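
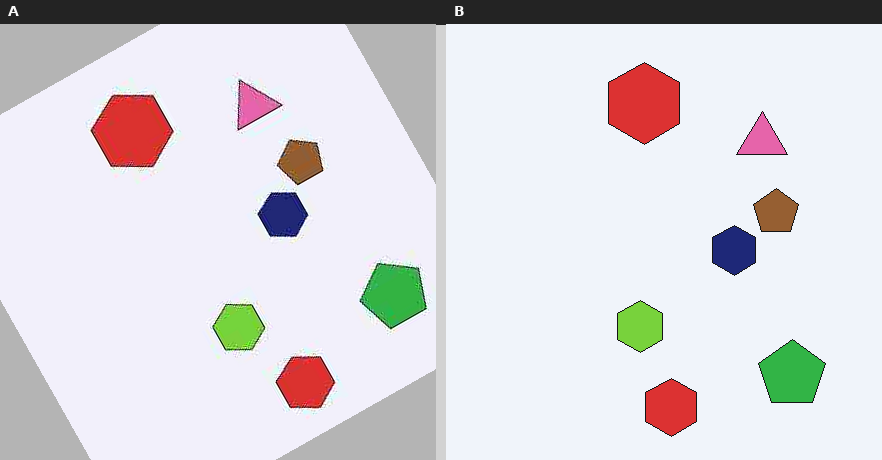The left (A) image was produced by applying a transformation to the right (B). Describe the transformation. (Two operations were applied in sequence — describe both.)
The transformation is: heavily JPEG-compressed with obvious blocking artifacts, then rotated counter-clockwise by a moderate amount.

Blocky 8×8 compression artifacts appear around shape edges and the flat background shows ringing — characteristic JPEG degradation. Every shape is tilted by the same angle and the image corners show triangular fill wedges — a whole-image rotation by a non-right angle.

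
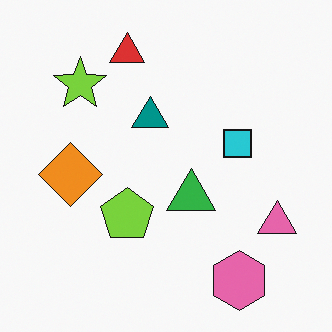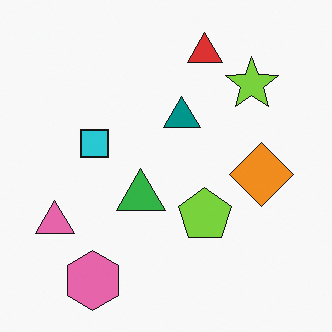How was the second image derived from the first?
The image was flipped horizontally (left ↔ right).

The pink triangle is in the bottom-right of the first image and the bottom-left of the second — shapes on opposite sides of the vertical midline have swapped in a mirror flip.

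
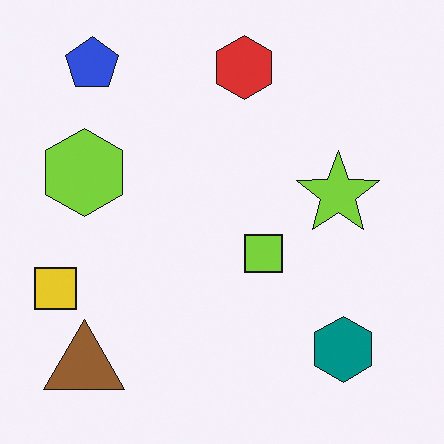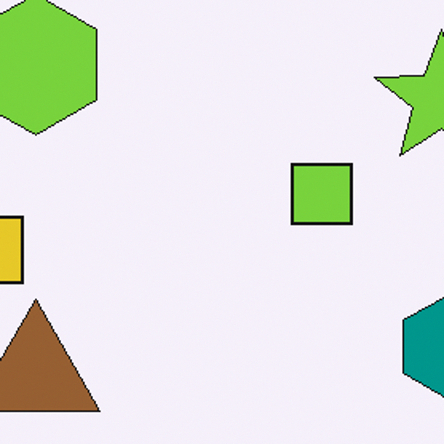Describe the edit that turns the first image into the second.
It was cropped slightly and scaled back up.

The visible shapes are larger and the field of view is narrower; shapes near the original edges may be partly or wholly outside the frame — a crop-and-rescale.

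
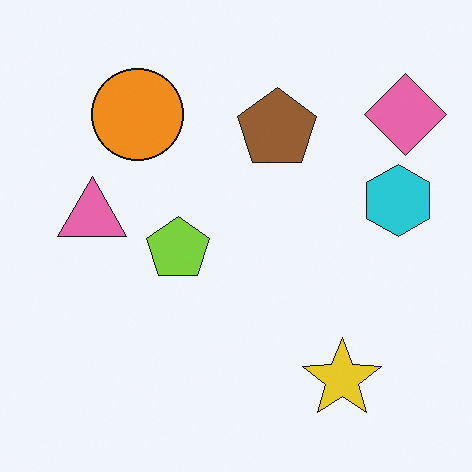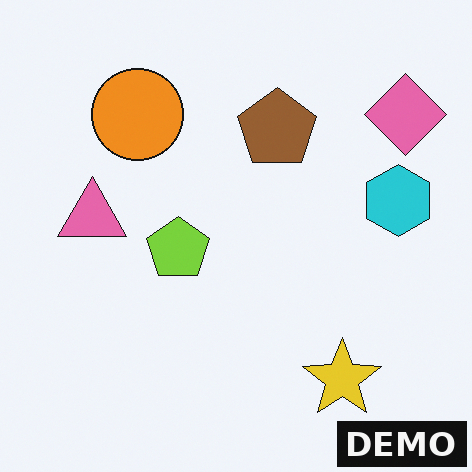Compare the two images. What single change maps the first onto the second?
The image was watermarked with the text "DEMO" in the lower-right corner.

A dark label reading "DEMO" appears in the lower-right corner.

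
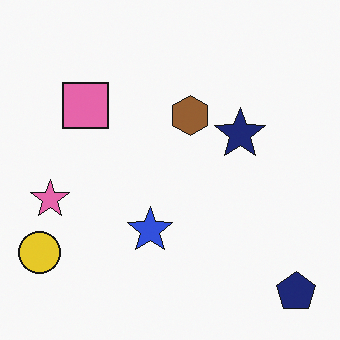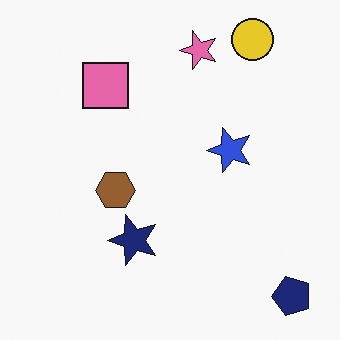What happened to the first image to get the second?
The image was transposed (reflected across the top-left ↔ bottom-right diagonal).

Shapes have swapped their row and column positions — what was in the top-right is now in the bottom-left — a diagonal reflection.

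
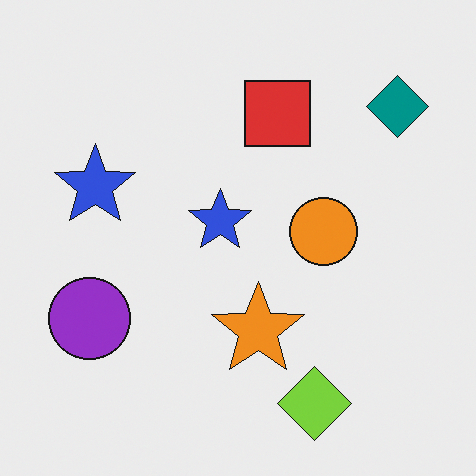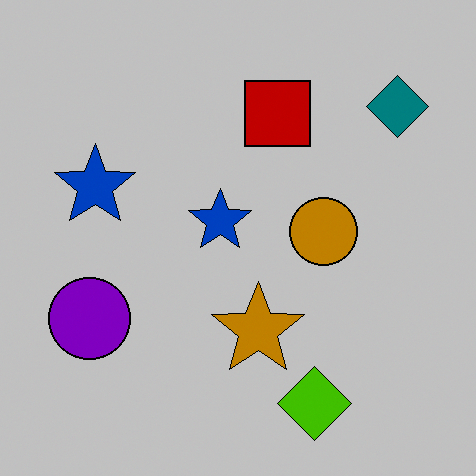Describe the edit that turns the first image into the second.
It was heavily posterized to just a handful of flat colors.

Each flat color has snapped to a coarser quantized level — most visibly, the near-white background has dropped to a flat grey.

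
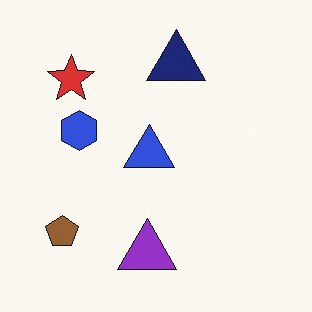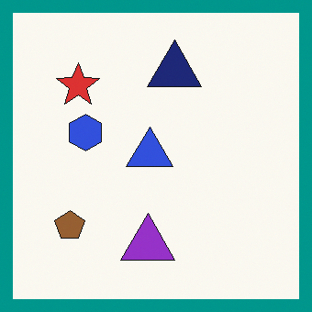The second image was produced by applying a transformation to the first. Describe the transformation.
The second image is the first framed with a teal border.

A solid teal frame runs around the edge of the second image, with the content slightly shrunk inside it.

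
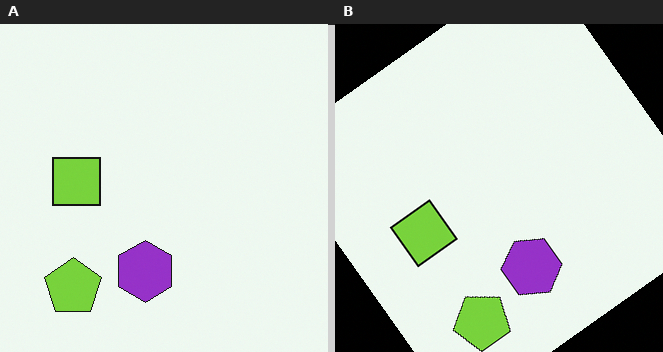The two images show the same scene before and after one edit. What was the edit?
The transformation is: rotated counter-clockwise by a large amount — several tens of degrees.

Every shape is tilted by the same angle and the image corners show triangular fill wedges — a whole-image rotation by a non-right angle.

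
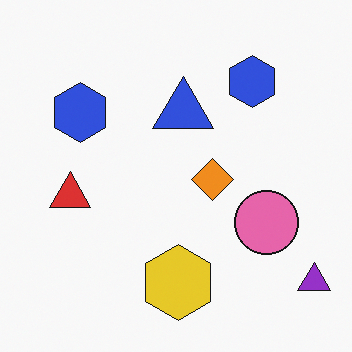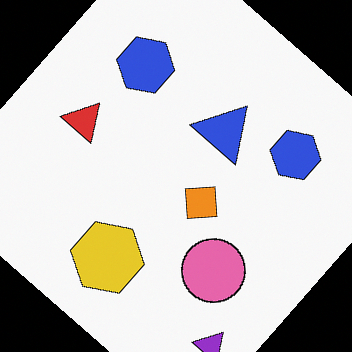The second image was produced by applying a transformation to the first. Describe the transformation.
This is the original image rotated clockwise by a large amount — several tens of degrees.

Every shape is tilted by the same angle and the image corners show triangular fill wedges — a whole-image rotation by a non-right angle.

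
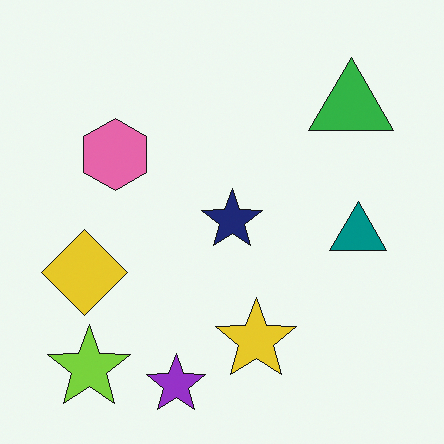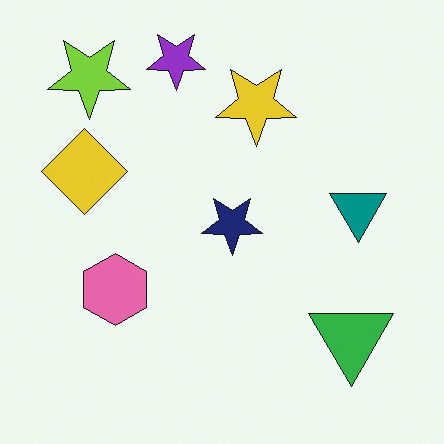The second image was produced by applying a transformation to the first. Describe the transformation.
It was flipped vertically (top ↔ bottom).

The purple star is in the bottom of the first image and the top of the second — shapes on opposite sides of the horizontal midline have swapped in a mirror flip.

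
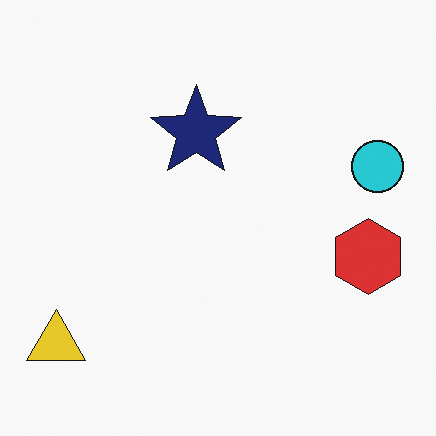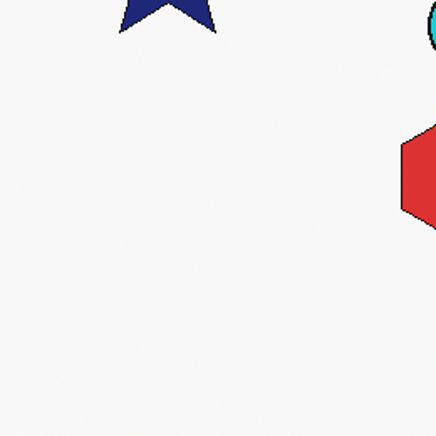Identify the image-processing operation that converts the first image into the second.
The transformation is: cropped tightly and scaled back up.

The visible shapes are larger and the field of view is narrower; shapes near the original edges may be partly or wholly outside the frame — a crop-and-rescale.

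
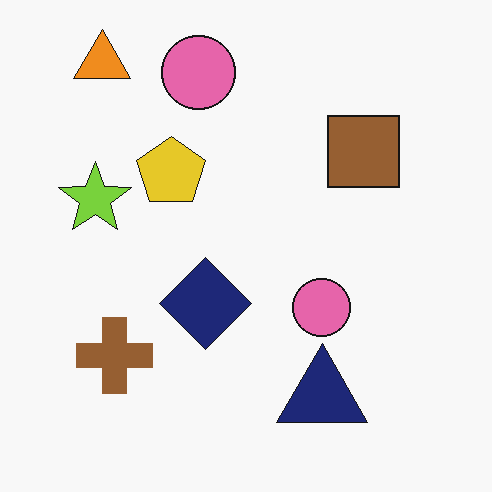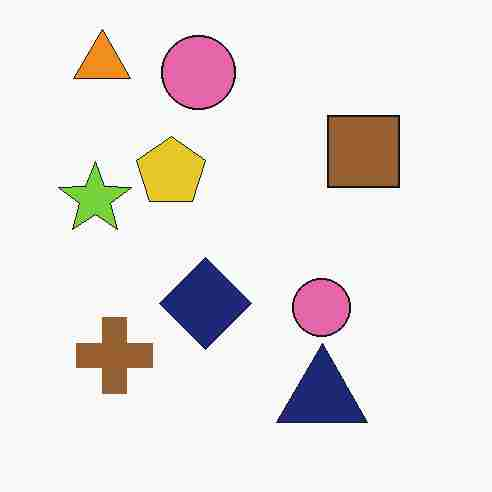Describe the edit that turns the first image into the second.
This is the original image degraded with heavy JPEG compression.

Blocky 8×8 compression artifacts appear around shape edges and the flat background shows ringing — characteristic JPEG degradation.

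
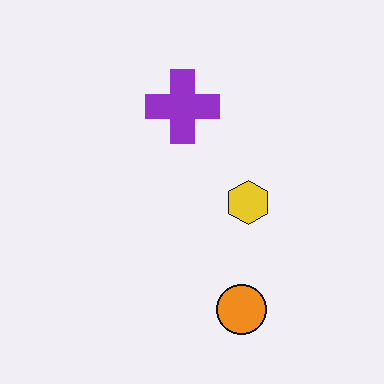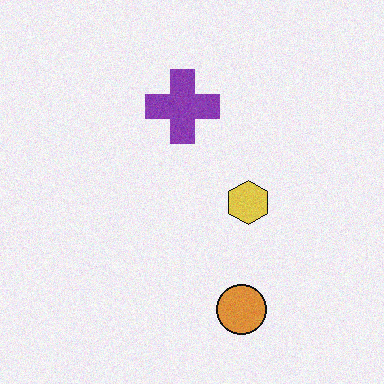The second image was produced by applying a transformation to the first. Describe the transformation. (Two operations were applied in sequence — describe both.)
The second image is the first degraded with light additive noise, then slightly desaturated.

Random speckle covers the whole image, including the flat background. All colors are more muted and greyish — a global saturation change.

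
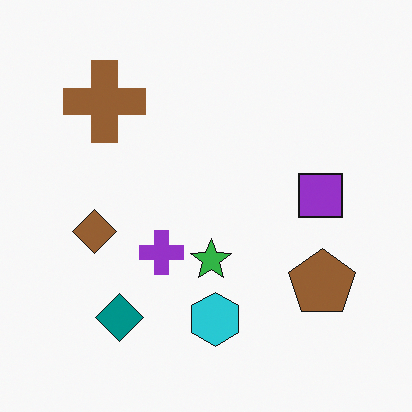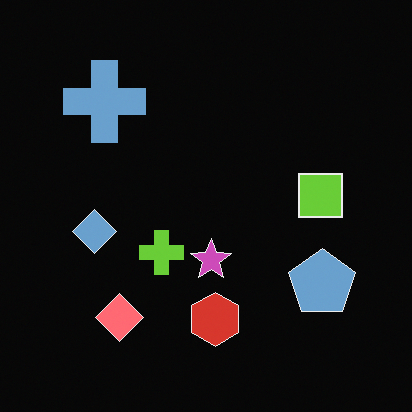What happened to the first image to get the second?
The transformation is: color-inverted (negative).

The light background has become dark and every shape's color is its complement — a photographic negative.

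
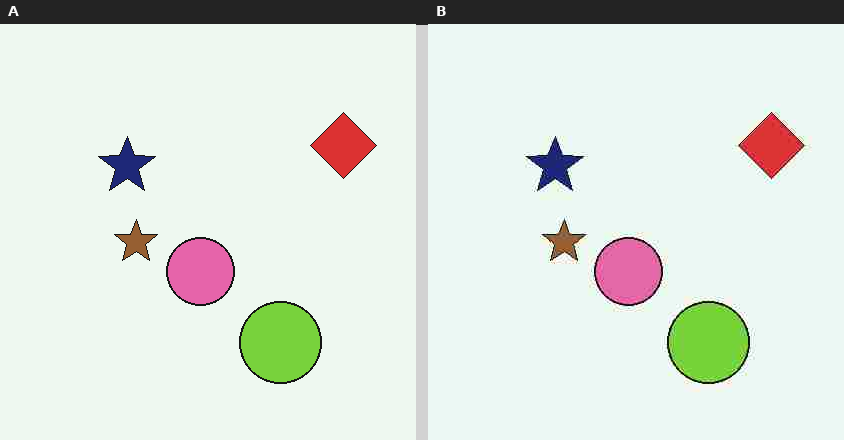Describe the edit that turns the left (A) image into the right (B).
The right (B) image is the left (A) heavily JPEG-compressed with obvious blocking artifacts.

Blocky 8×8 compression artifacts appear around shape edges and the flat background shows ringing — characteristic JPEG degradation.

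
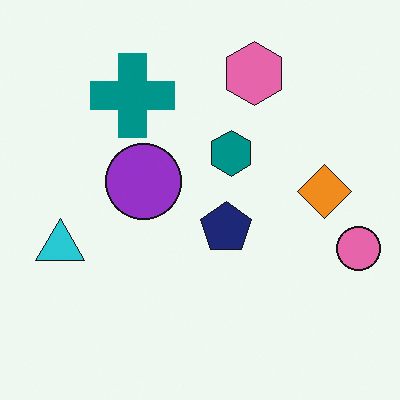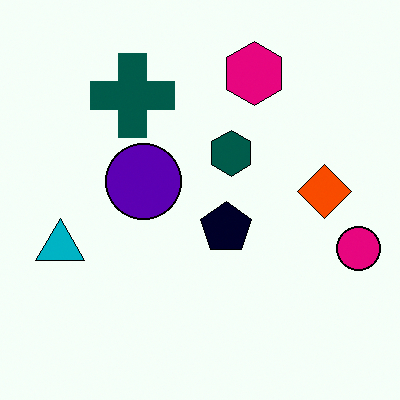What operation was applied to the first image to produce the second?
The second image is the first given much higher contrast.

Tones are pushed away from mid-grey across the whole image — a global contrast change.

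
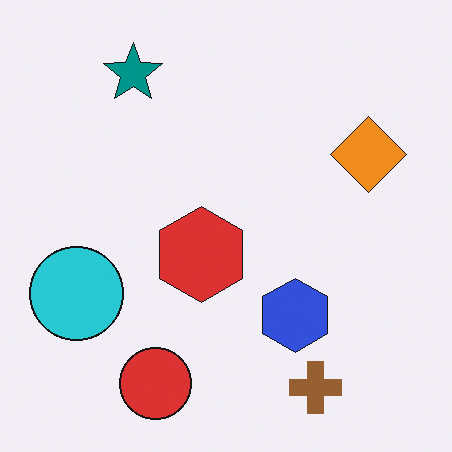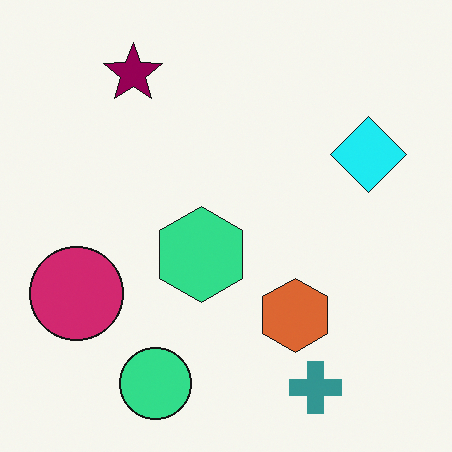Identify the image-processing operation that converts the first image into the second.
Hue-shifted by a moderate amount.

Every shape's color has rotated by the same amount around the hue wheel — a uniform hue shift.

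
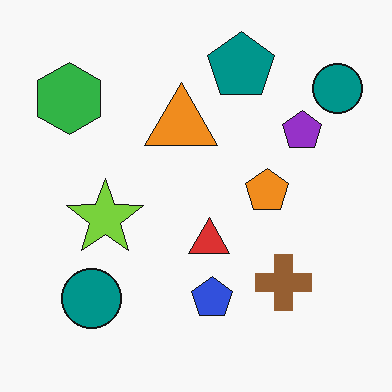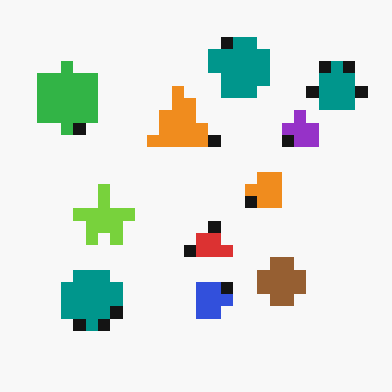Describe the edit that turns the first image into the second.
The image was coarsely pixelated.

Shapes are reduced to large square blocks; fine edges and outlines are lost — a downscale-then-upscale (mosaic) effect.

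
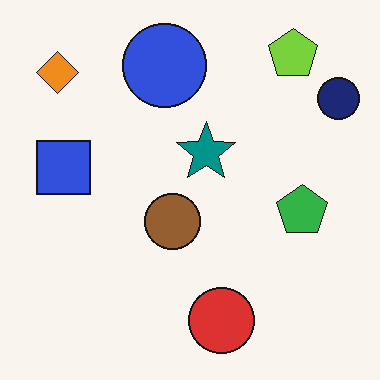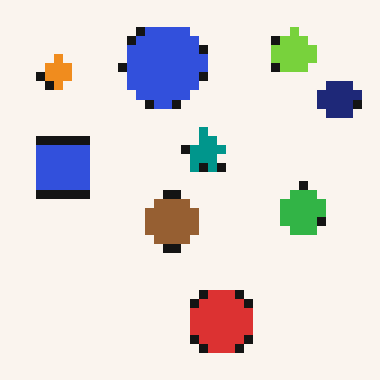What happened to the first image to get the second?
Coarsely pixelated.

Shapes are reduced to large square blocks; fine edges and outlines are lost — a downscale-then-upscale (mosaic) effect.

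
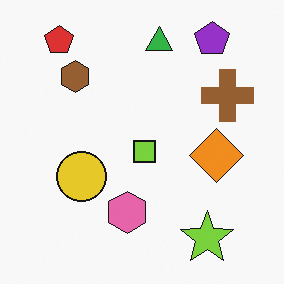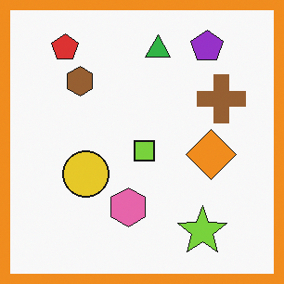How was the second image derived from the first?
The second image is the first framed with a orange border.

A solid orange frame runs around the edge of the second image, with the content slightly shrunk inside it.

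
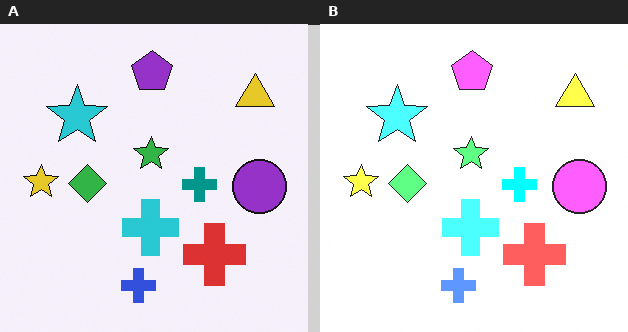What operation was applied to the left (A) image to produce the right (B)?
It was noticeably brightened.

Every pixel — background and shapes alike — is uniformly brightened.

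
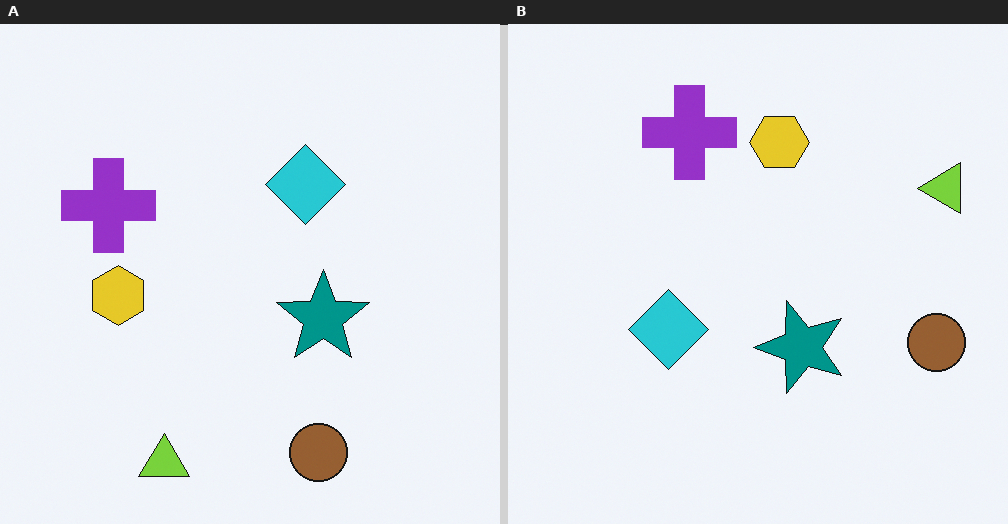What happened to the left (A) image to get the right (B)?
It was transposed (reflected across the top-left ↔ bottom-right diagonal).

Shapes have swapped their row and column positions — what was in the top-right is now in the bottom-left — a diagonal reflection.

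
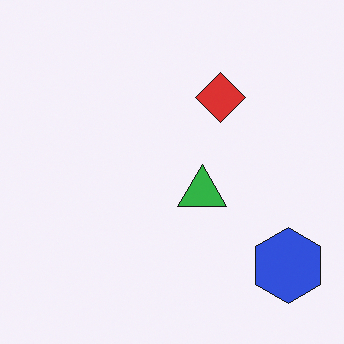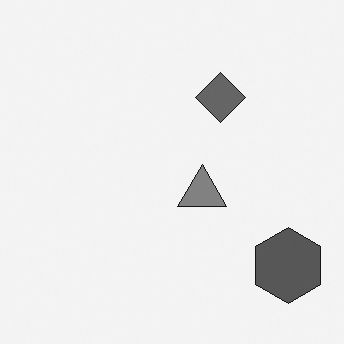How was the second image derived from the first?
The second image is the first converted to grayscale.

All color is removed — every shape is now a shade of grey.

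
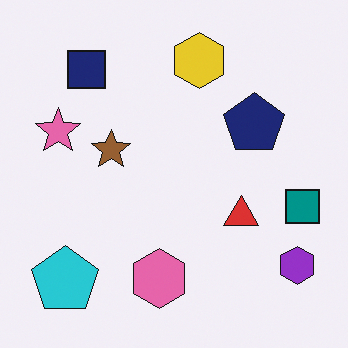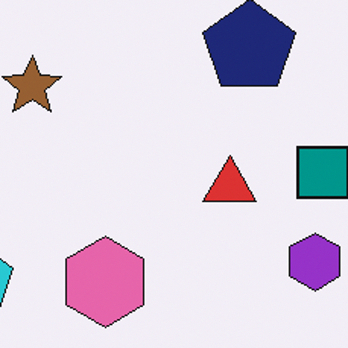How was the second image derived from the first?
The image was cropped slightly and scaled back up.

The visible shapes are larger and the field of view is narrower; shapes near the original edges may be partly or wholly outside the frame — a crop-and-rescale.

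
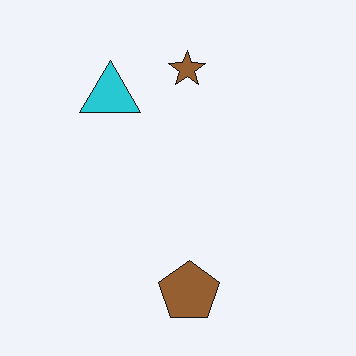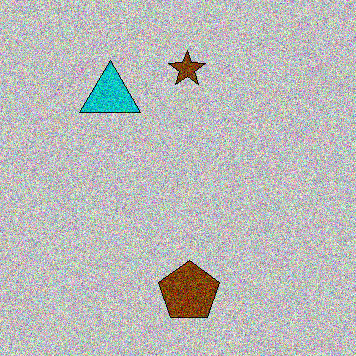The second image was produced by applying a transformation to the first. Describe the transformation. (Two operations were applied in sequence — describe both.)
The second image is the first heavily posterized to just a handful of flat colors, then degraded with heavy additive noise.

Each flat color has snapped to a coarser quantized level — most visibly, the near-white background has dropped to a flat grey. Random speckle covers the whole image, including the flat background.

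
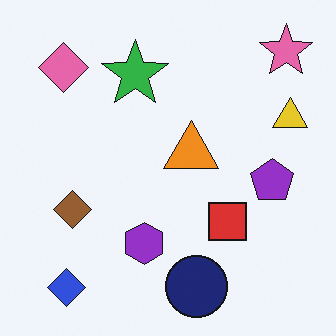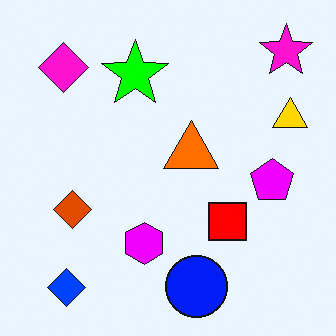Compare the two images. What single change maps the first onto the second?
It was made much more vivid (saturation change).

All colors are more vivid — a global saturation change.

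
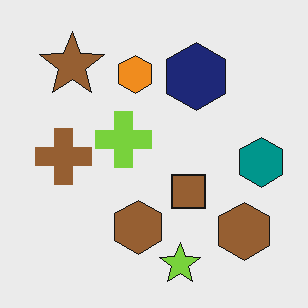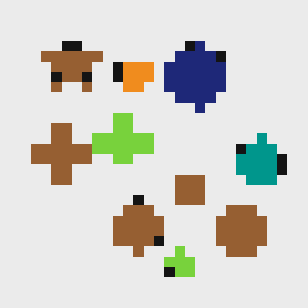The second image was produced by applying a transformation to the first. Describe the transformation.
The transformation is: coarsely pixelated.

Shapes are reduced to large square blocks; fine edges and outlines are lost — a downscale-then-upscale (mosaic) effect.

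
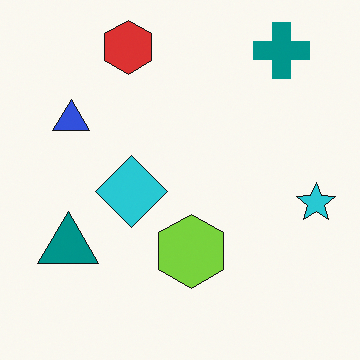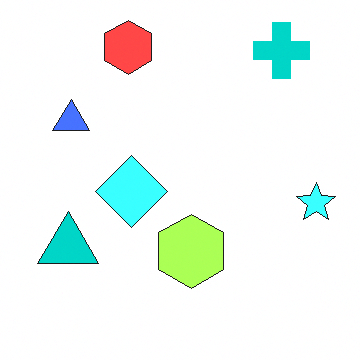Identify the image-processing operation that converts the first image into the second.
This is the original image substantially brightened.

Every pixel — background and shapes alike — is uniformly brightened.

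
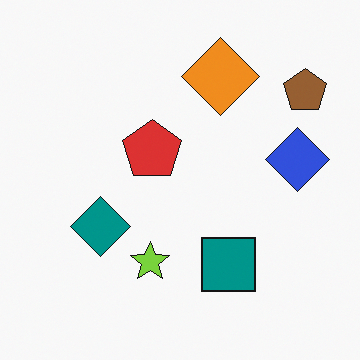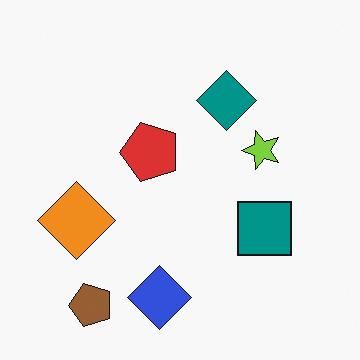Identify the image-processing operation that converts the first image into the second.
The transformation is: transposed (reflected across the top-left ↔ bottom-right diagonal).

Shapes have swapped their row and column positions — what was in the top-right is now in the bottom-left — a diagonal reflection.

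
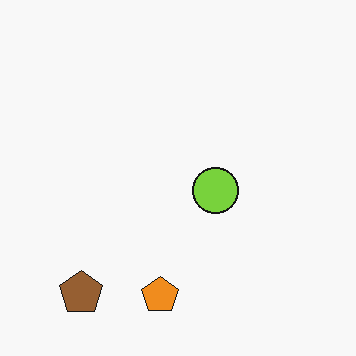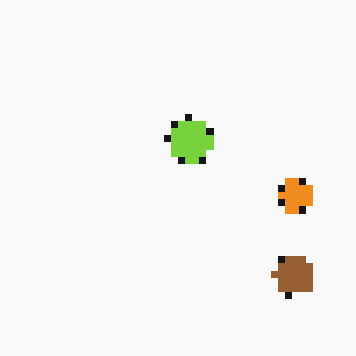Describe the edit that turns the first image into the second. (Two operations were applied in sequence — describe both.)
The second image is the first moderately pixelated, then rotated 90° counter-clockwise.

Shapes are reduced to large square blocks; fine edges and outlines are lost — a downscale-then-upscale (mosaic) effect. The brown pentagon sits in the bottom-left of the first image and the bottom-right of the second — consistent with a whole-image 90° counter-clockwise rotation.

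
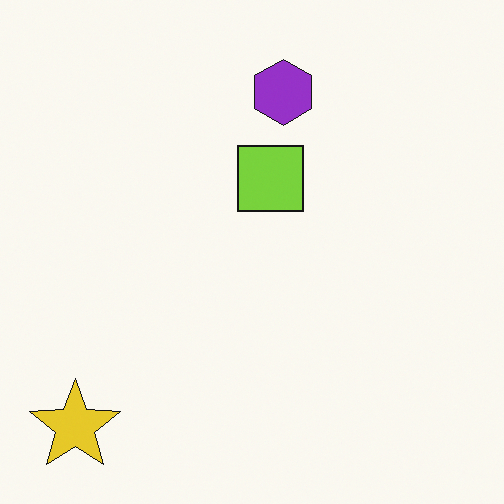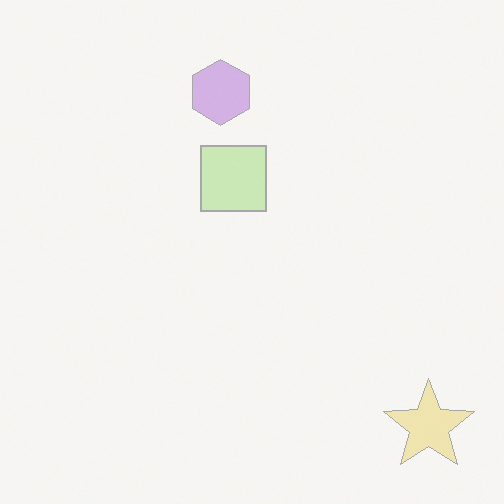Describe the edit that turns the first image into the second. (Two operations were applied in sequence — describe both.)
The image was flipped horizontally (left ↔ right), then washed out (contrast reduced).

The yellow star is in the bottom-left of the first image and the bottom-right of the second — shapes on opposite sides of the vertical midline have swapped in a mirror flip. Tones are pushed toward mid-grey across the whole image — a global contrast change.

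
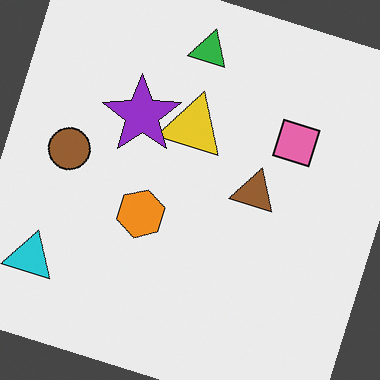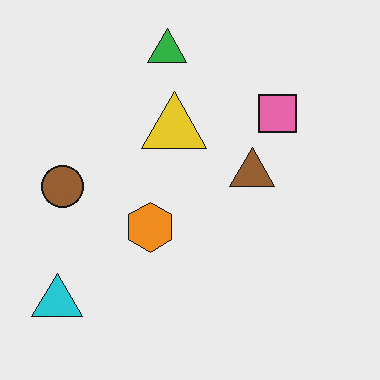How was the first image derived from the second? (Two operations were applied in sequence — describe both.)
Rotated clockwise by a clearly visible amount, then overlaid with an additional purple star.

Every shape is tilted by the same angle and the image corners show triangular fill wedges — a whole-image rotation by a non-right angle. A purple star appears in the first image that is absent from the second.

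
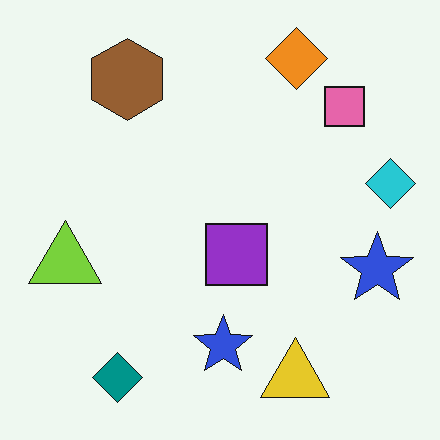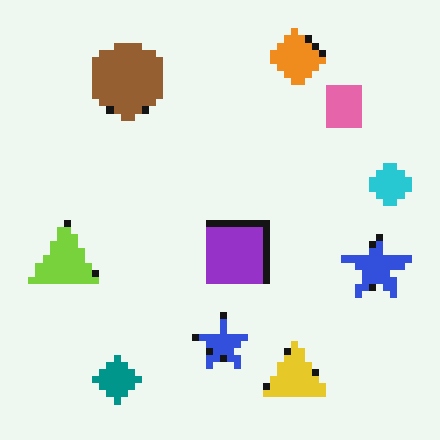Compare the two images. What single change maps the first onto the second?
Pixelated into visible square blocks.

Shapes are reduced to large square blocks; fine edges and outlines are lost — a downscale-then-upscale (mosaic) effect.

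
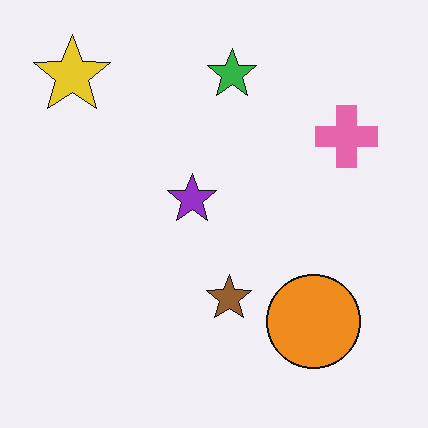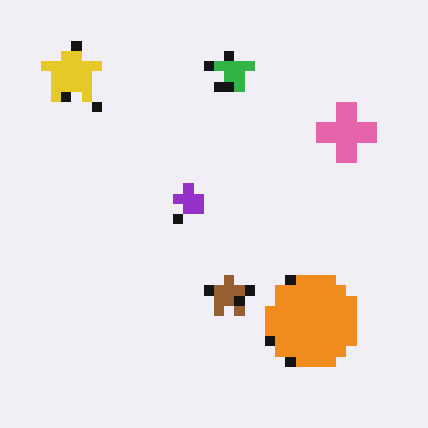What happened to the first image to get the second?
The transformation is: heavily pixelated into large blocks.

Shapes are reduced to large square blocks; fine edges and outlines are lost — a downscale-then-upscale (mosaic) effect.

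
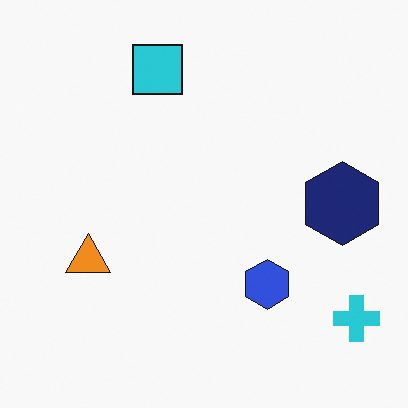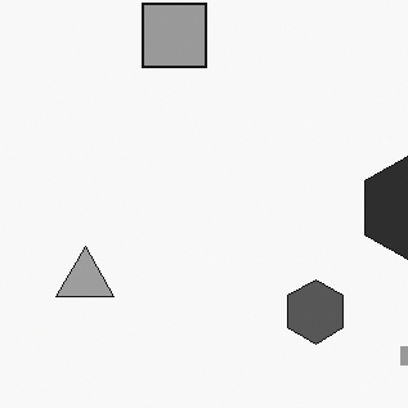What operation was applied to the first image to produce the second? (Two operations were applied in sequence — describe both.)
This is the original image cropped to a modestly smaller region and rescaled, then converted to grayscale.

The visible shapes are larger and the field of view is narrower; shapes near the original edges may be partly or wholly outside the frame — a crop-and-rescale. All color is removed — every shape is now a shade of grey.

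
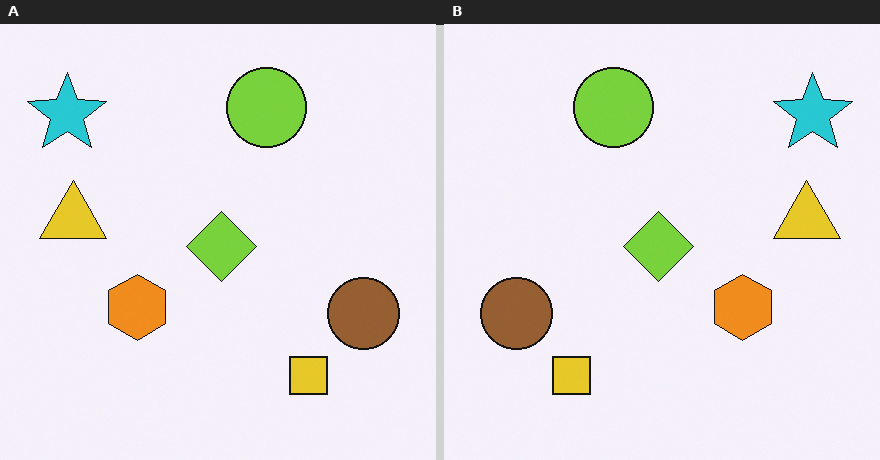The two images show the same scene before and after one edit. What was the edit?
This is the original image flipped horizontally (left ↔ right).

The cyan star is in the top-left of the left (A) image and the top-right of the right (B) — shapes on opposite sides of the vertical midline have swapped in a mirror flip.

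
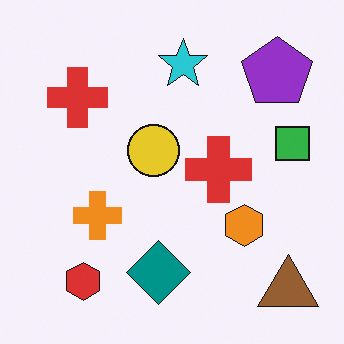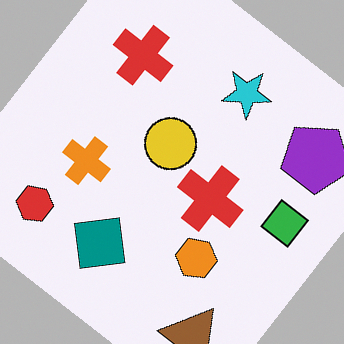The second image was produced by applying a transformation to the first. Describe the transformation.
The second image is the first rotated clockwise by a large amount — several tens of degrees.

Every shape is tilted by the same angle and the image corners show triangular fill wedges — a whole-image rotation by a non-right angle.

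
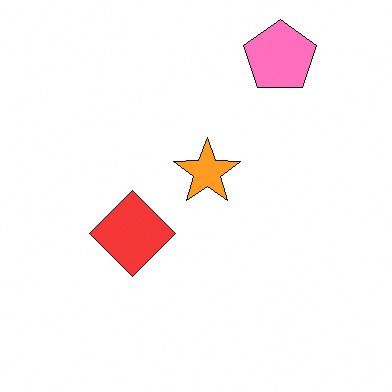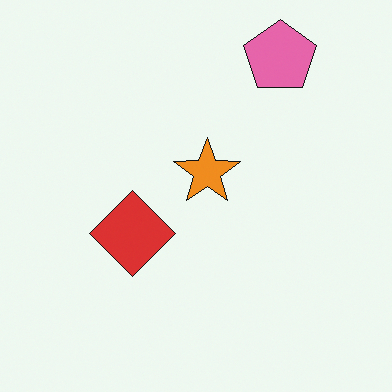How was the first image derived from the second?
The first image is the second slightly brightened.

Every pixel — background and shapes alike — is uniformly brightened.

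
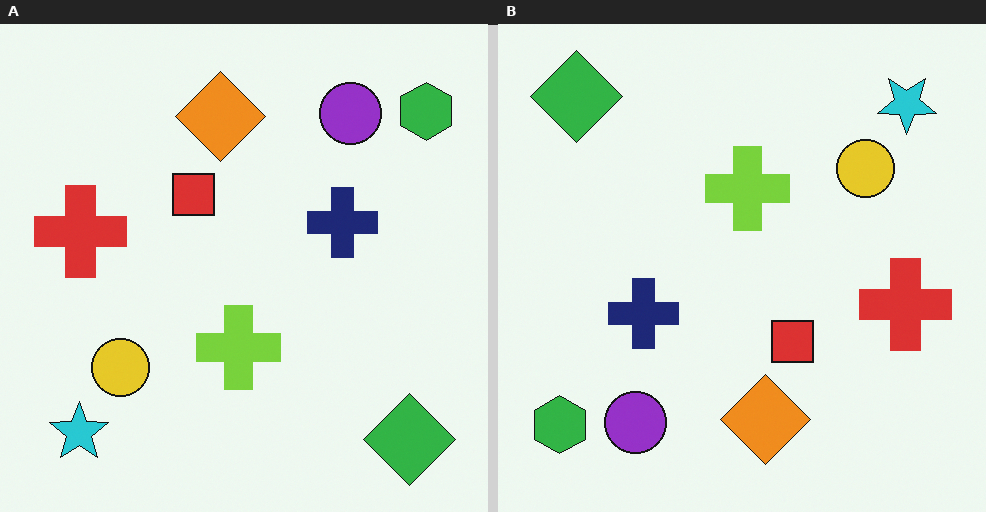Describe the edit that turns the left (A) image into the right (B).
It was rotated 180°.

The green hexagon sits in the top-right of the left (A) image and the bottom-left of the right (B) — consistent with a whole-image 180° rotation.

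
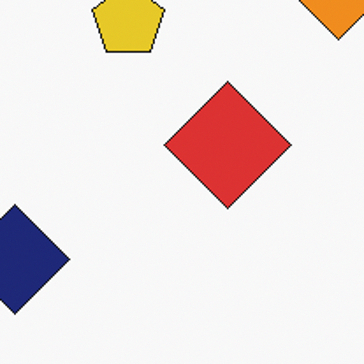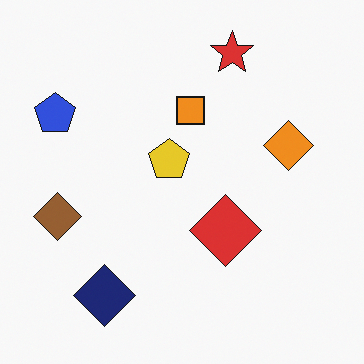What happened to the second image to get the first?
The image was cropped to a noticeably smaller region and rescaled.

The visible shapes are larger and the field of view is narrower; shapes near the original edges may be partly or wholly outside the frame — a crop-and-rescale.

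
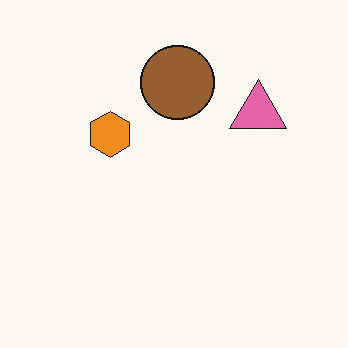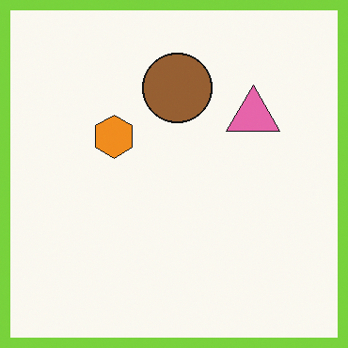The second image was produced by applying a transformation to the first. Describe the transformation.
The transformation is: framed with a lime border.

A solid lime frame runs around the edge of the second image, with the content slightly shrunk inside it.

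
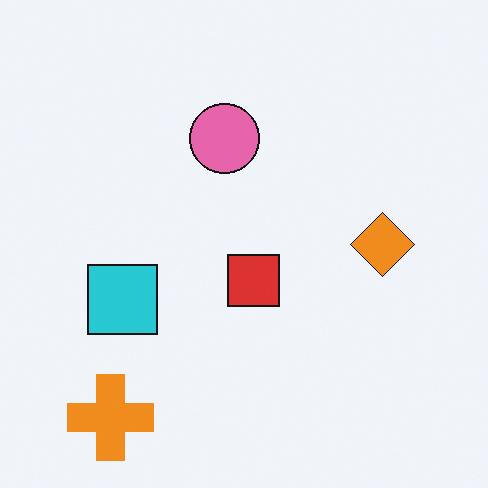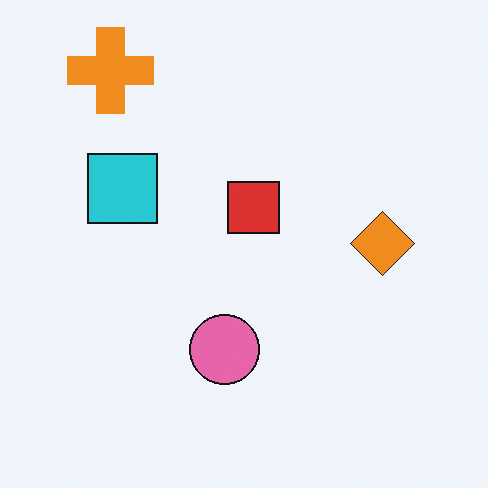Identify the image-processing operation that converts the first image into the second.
The second image is the first flipped vertically (top ↔ bottom).

The orange cross is in the bottom-left of the first image and the top-left of the second — shapes on opposite sides of the horizontal midline have swapped in a mirror flip.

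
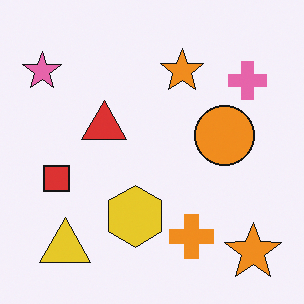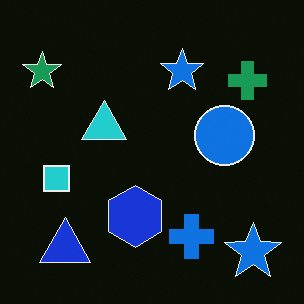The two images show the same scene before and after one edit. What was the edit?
The second image is the first color-inverted (negative).

The light background has become dark and every shape's color is its complement — a photographic negative.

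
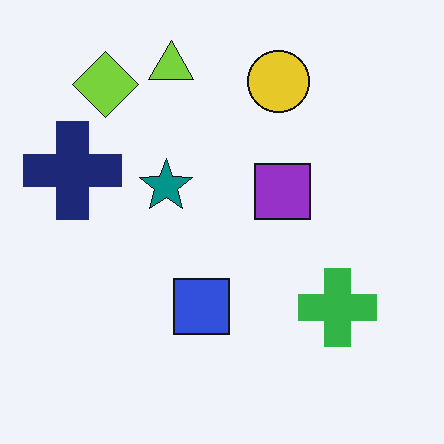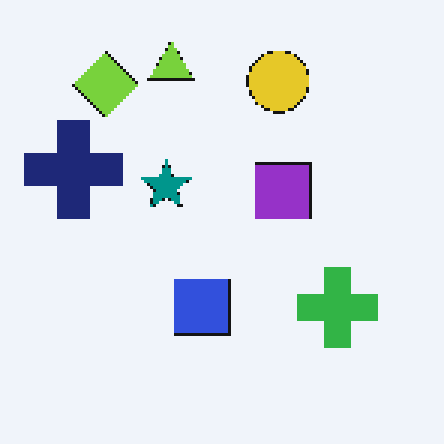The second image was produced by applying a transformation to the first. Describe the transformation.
The transformation is: mildly pixelated.

Shapes are reduced to large square blocks; fine edges and outlines are lost — a downscale-then-upscale (mosaic) effect.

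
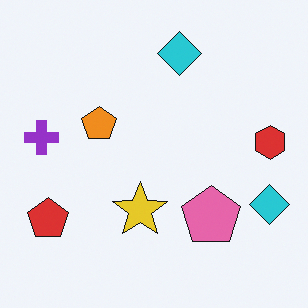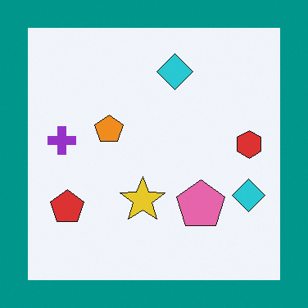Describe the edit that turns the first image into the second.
Framed with a teal border.

A solid teal frame runs around the edge of the second image, with the content slightly shrunk inside it.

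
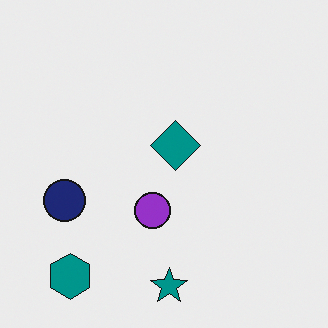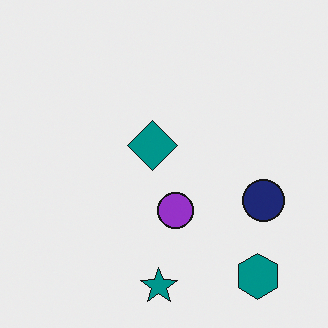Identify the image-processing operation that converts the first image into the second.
The image was flipped horizontally (left ↔ right).

The navy circle is in the left of the first image and the right of the second — shapes on opposite sides of the vertical midline have swapped in a mirror flip.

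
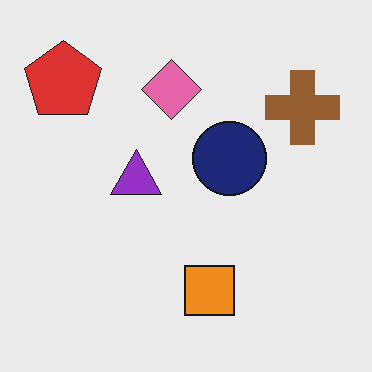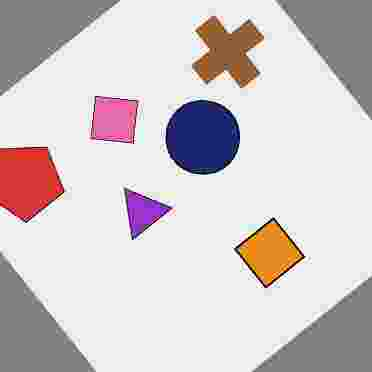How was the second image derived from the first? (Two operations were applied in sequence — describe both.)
The image was rotated counter-clockwise by a large amount — several tens of degrees, then heavily JPEG-compressed with obvious blocking artifacts.

Every shape is tilted by the same angle and the image corners show triangular fill wedges — a whole-image rotation by a non-right angle. Blocky 8×8 compression artifacts appear around shape edges and the flat background shows ringing — characteristic JPEG degradation.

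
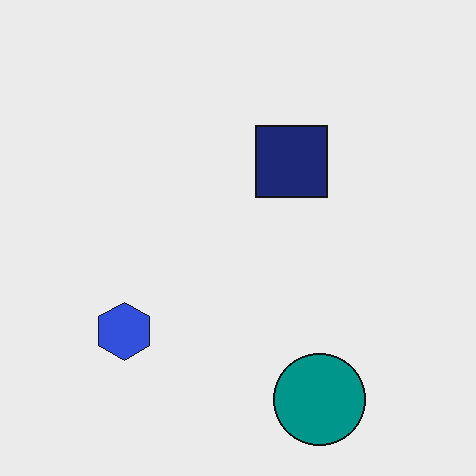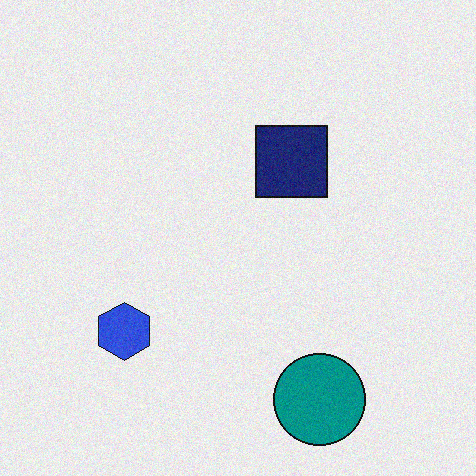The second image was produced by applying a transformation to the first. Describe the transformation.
Degraded with a light layer of grain.

Random speckle covers the whole image, including the flat background.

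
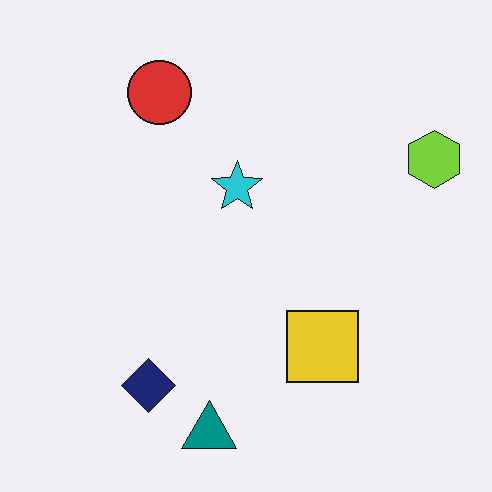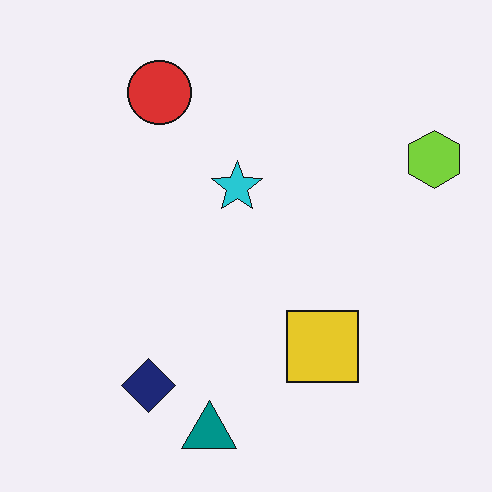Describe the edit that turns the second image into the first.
The image was given moderate JPEG compression.

Blocky 8×8 compression artifacts appear around shape edges and the flat background shows ringing — characteristic JPEG degradation.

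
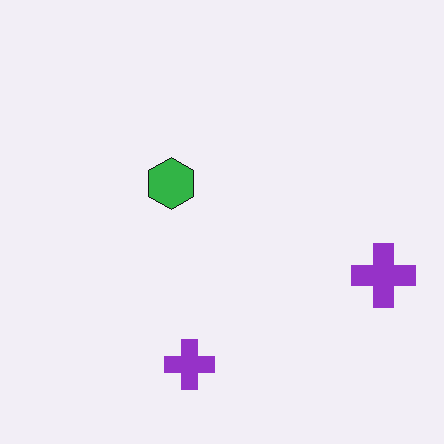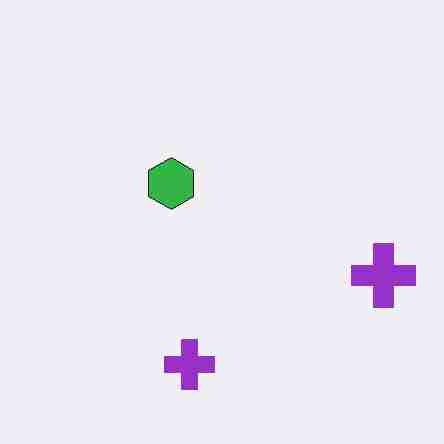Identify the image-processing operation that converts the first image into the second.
The image was heavily JPEG-compressed with obvious blocking artifacts.

Blocky 8×8 compression artifacts appear around shape edges and the flat background shows ringing — characteristic JPEG degradation.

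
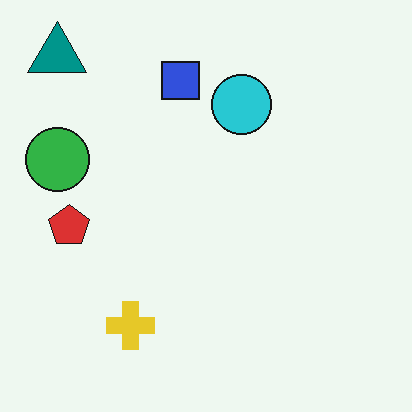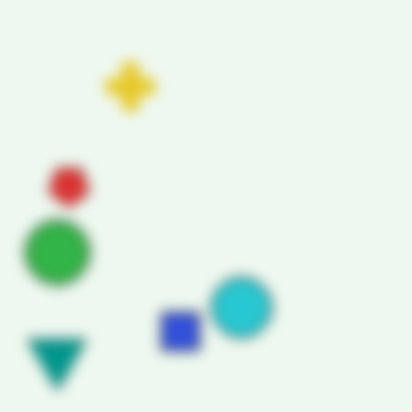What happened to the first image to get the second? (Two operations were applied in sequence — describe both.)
The transformation is: flipped vertically (top ↔ bottom), then heavily blurred.

The teal triangle is in the top-left of the first image and the bottom-left of the second — shapes on opposite sides of the horizontal midline have swapped in a mirror flip. Shape edges and outlines are uniformly softened across the whole image.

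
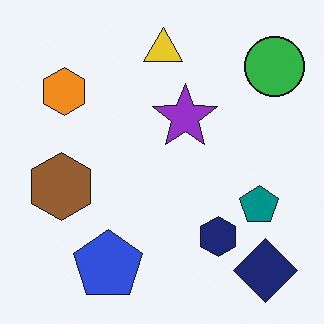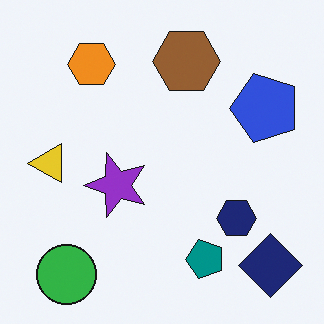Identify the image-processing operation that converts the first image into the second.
Transposed (reflected across the top-left ↔ bottom-right diagonal).

Shapes have swapped their row and column positions — what was in the top-right is now in the bottom-left — a diagonal reflection.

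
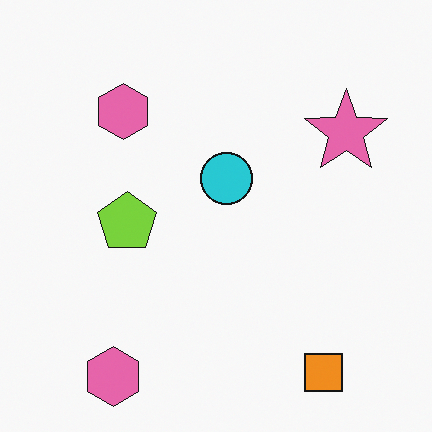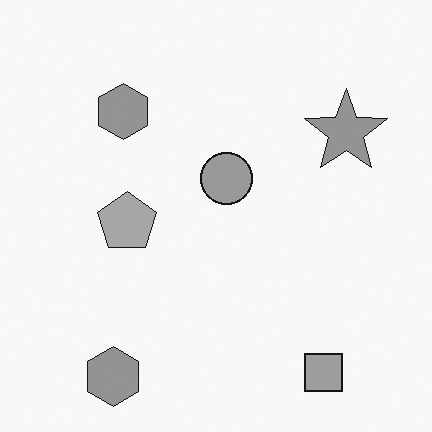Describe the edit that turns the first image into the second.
The image was converted to grayscale.

All color is removed — every shape is now a shade of grey.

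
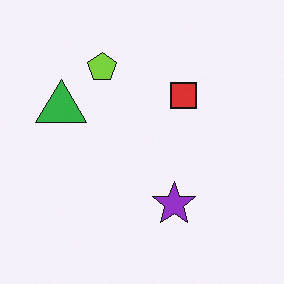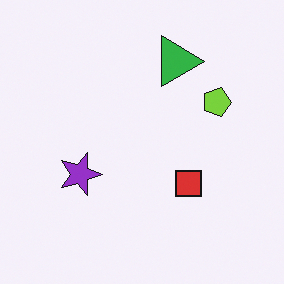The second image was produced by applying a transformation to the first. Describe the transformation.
The second image is the first rotated 90° clockwise.

The green triangle sits in the left of the first image and the top of the second — consistent with a whole-image 90° clockwise rotation.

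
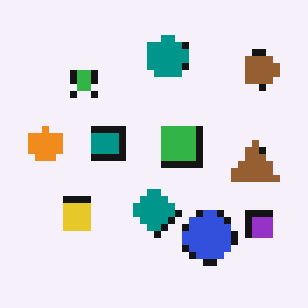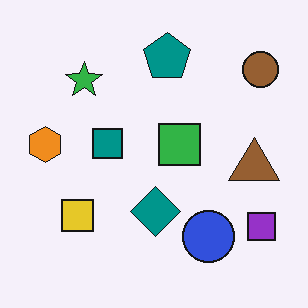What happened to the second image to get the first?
It was moderately pixelated.

Shapes are reduced to large square blocks; fine edges and outlines are lost — a downscale-then-upscale (mosaic) effect.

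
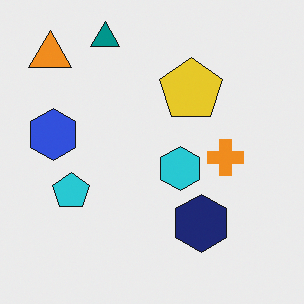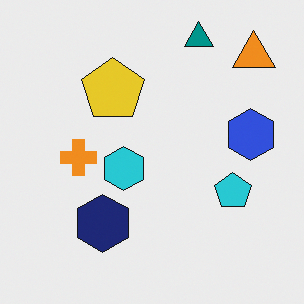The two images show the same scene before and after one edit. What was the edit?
This is the original image flipped horizontally (left ↔ right).

The orange triangle is in the top-left of the first image and the top-right of the second — shapes on opposite sides of the vertical midline have swapped in a mirror flip.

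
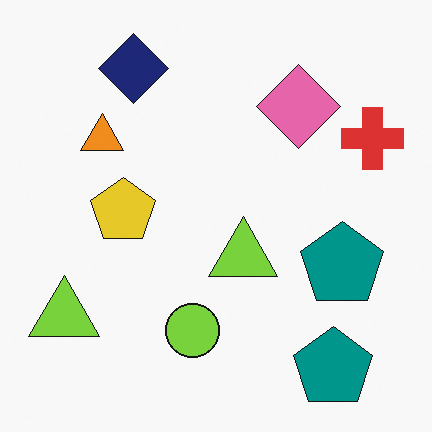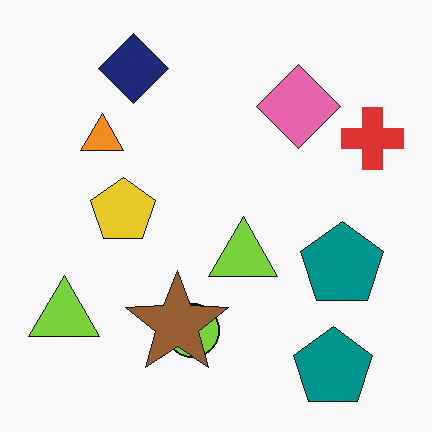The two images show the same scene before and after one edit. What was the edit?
This is the original image overlaid with an additional brown star.

A brown star appears in the second image that is absent from the first.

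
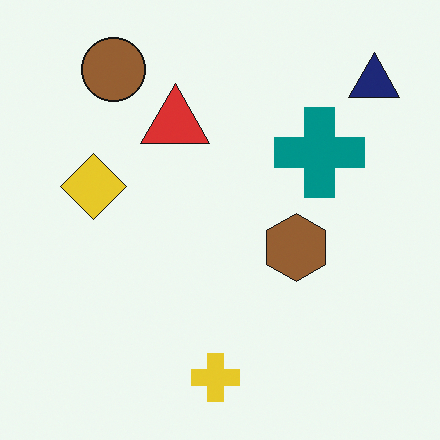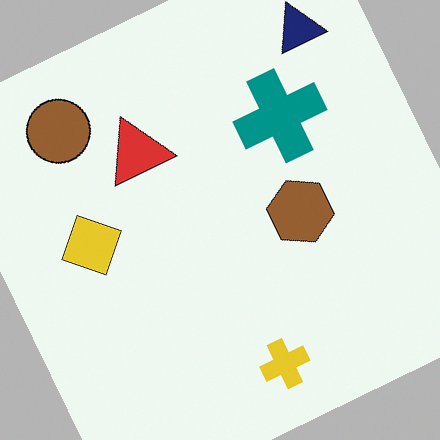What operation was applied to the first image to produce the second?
The image was rotated counter-clockwise by a moderate amount.

Every shape is tilted by the same angle and the image corners show triangular fill wedges — a whole-image rotation by a non-right angle.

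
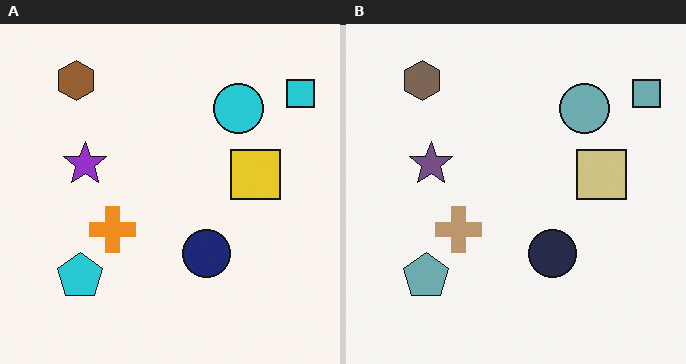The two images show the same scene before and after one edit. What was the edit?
It was heavily desaturated.

All colors are more muted and greyish — a global saturation change.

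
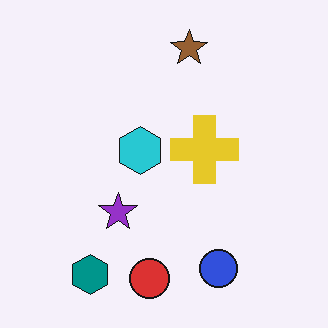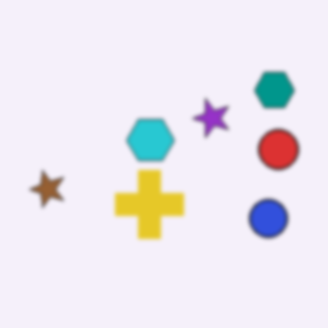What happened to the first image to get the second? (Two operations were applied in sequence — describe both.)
The image was lightly blurred, then transposed (reflected across the top-left ↔ bottom-right diagonal).

Shape edges and outlines are uniformly softened across the whole image. Shapes have swapped their row and column positions — what was in the top-right is now in the bottom-left — a diagonal reflection.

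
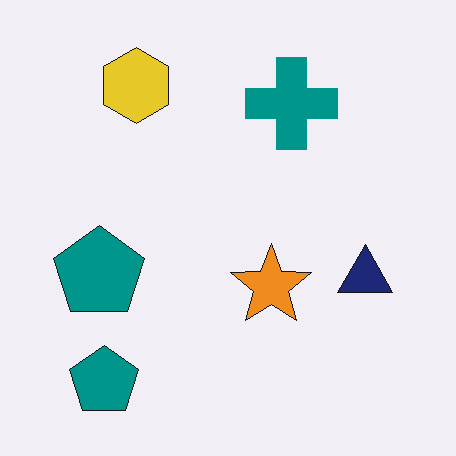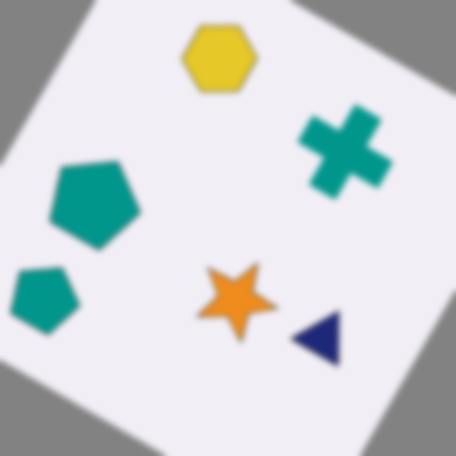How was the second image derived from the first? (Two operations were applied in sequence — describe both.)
This is the original image rotated clockwise by a large amount — several tens of degrees, then noticeably gaussian-blurred.

Every shape is tilted by the same angle and the image corners show triangular fill wedges — a whole-image rotation by a non-right angle. Shape edges and outlines are uniformly softened across the whole image.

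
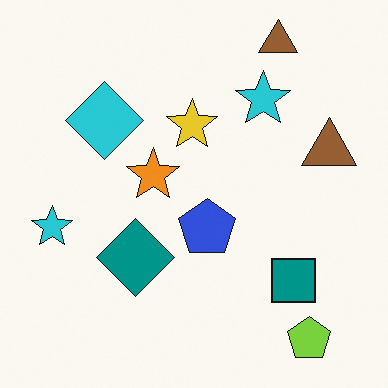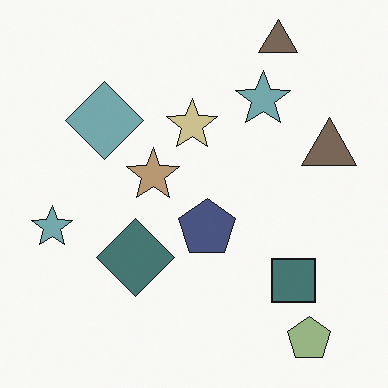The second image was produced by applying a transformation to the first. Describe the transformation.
The image was heavily desaturated.

All colors are more muted and greyish — a global saturation change.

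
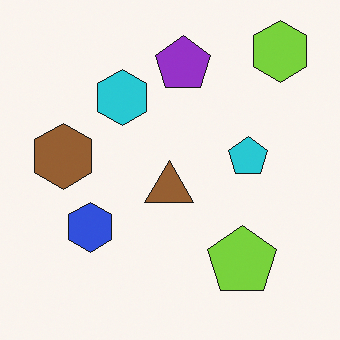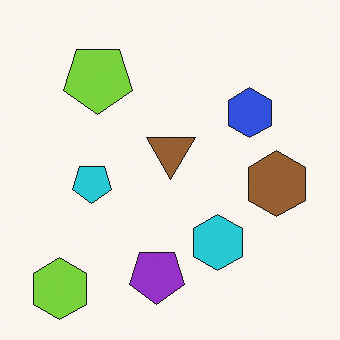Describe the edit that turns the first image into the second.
The transformation is: rotated 180°.

The lime hexagon sits in the top-right of the first image and the bottom-left of the second — consistent with a whole-image 180° rotation.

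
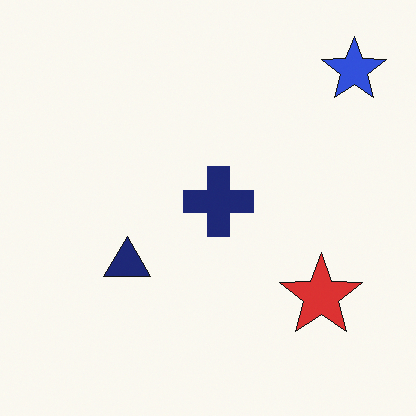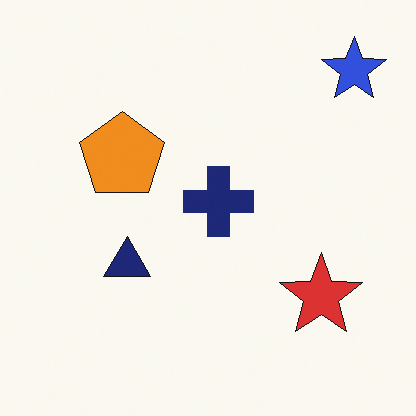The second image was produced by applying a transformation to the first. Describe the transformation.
The transformation is: overlaid with an additional orange pentagon.

An orange pentagon appears in the second image that is absent from the first.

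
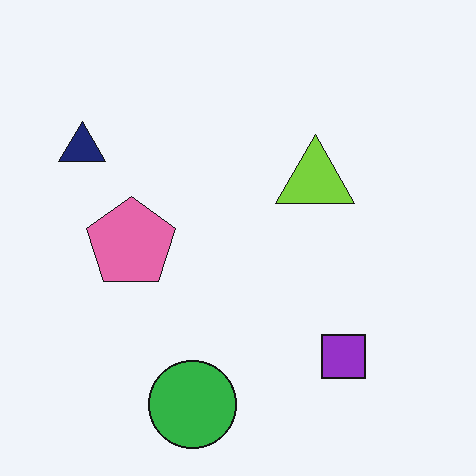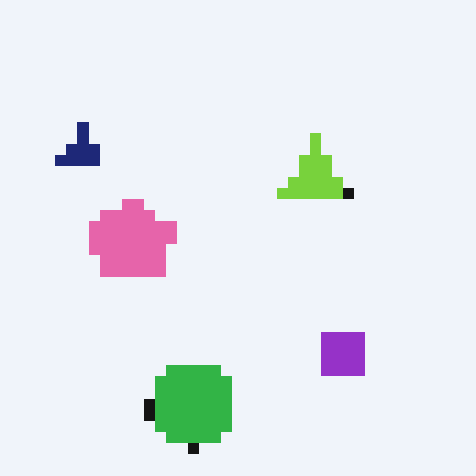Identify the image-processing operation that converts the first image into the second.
The image was coarsely pixelated.

Shapes are reduced to large square blocks; fine edges and outlines are lost — a downscale-then-upscale (mosaic) effect.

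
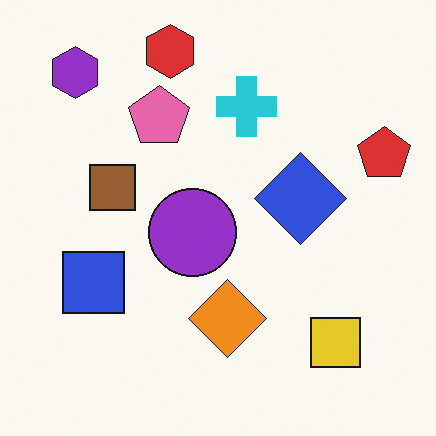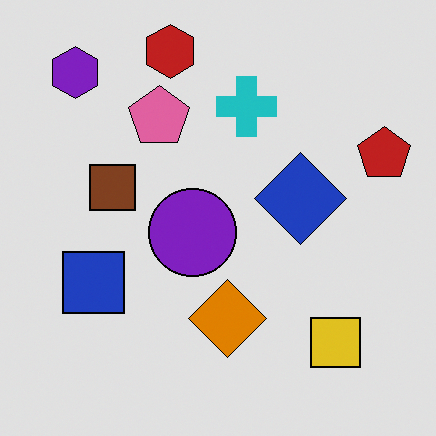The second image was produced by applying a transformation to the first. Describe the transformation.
The image was moderately posterized.

Each flat color has snapped to a coarser quantized level — most visibly, the near-white background has dropped to a flat grey.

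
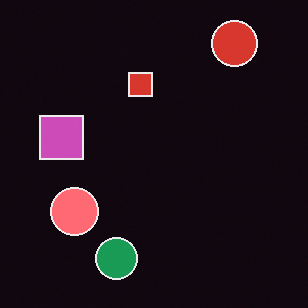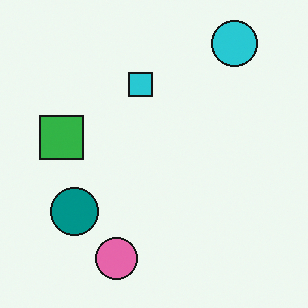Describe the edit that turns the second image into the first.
The first image is the second color-inverted (negative).

The light background has become dark and every shape's color is its complement — a photographic negative.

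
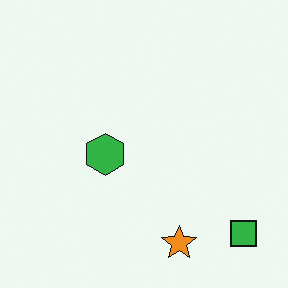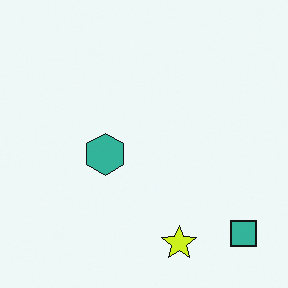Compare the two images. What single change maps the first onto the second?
This is the original image hue-shifted slightly.

Every shape's color has rotated by the same amount around the hue wheel — a uniform hue shift.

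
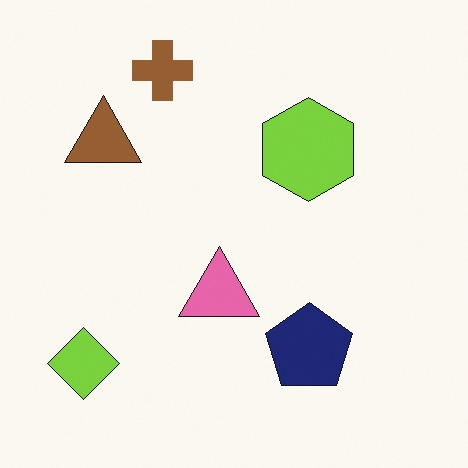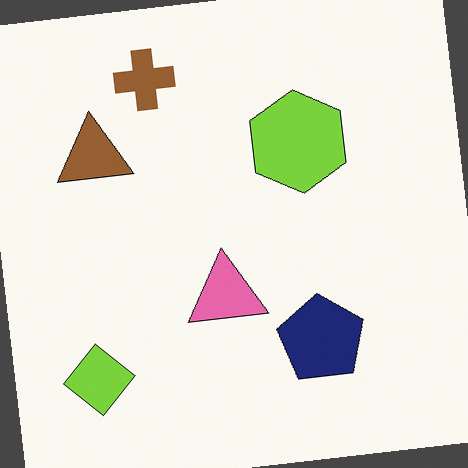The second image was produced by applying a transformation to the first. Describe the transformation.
The second image is the first rotated counter-clockwise by a small amount.

Every shape is tilted by the same angle and the image corners show triangular fill wedges — a whole-image rotation by a non-right angle.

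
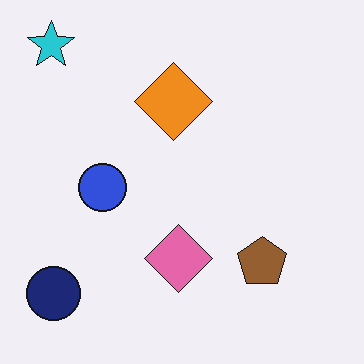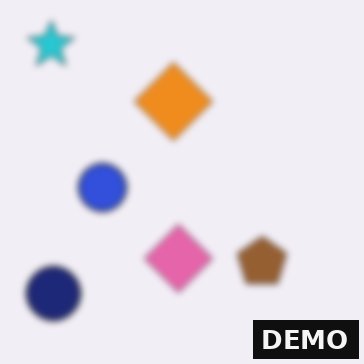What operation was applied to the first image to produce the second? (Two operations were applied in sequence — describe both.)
The image was moderately blurred, then watermarked with the text "DEMO" in the lower-right corner.

Shape edges and outlines are uniformly softened across the whole image. A dark label reading "DEMO" appears in the lower-right corner.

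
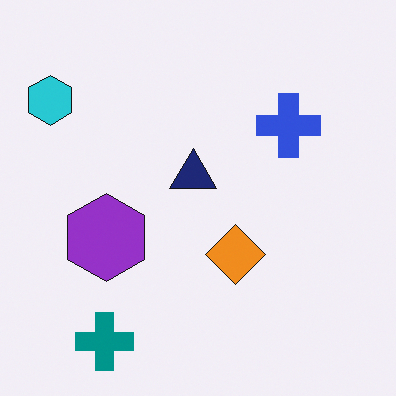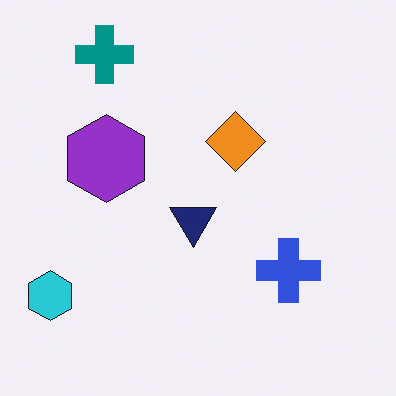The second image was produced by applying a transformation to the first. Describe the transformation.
This is the original image flipped vertically (top ↔ bottom).

The teal cross is in the bottom-left of the first image and the top-left of the second — shapes on opposite sides of the horizontal midline have swapped in a mirror flip.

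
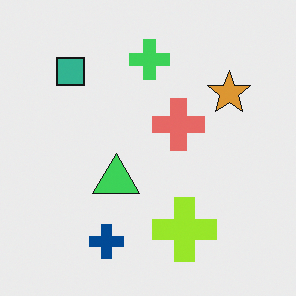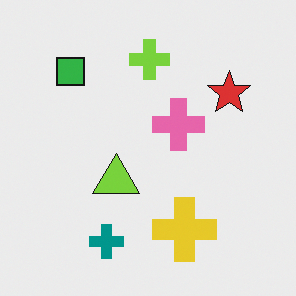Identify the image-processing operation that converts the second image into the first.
It was hue-shifted by a small amount.

Every shape's color has rotated by the same amount around the hue wheel — a uniform hue shift.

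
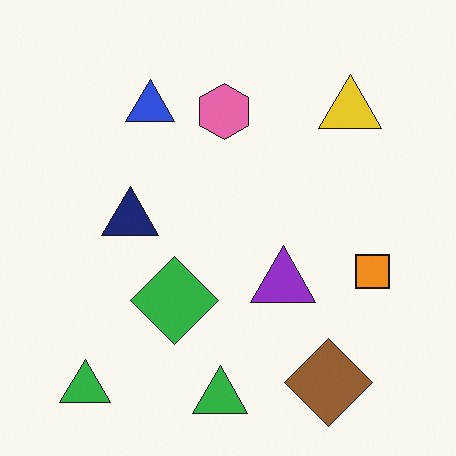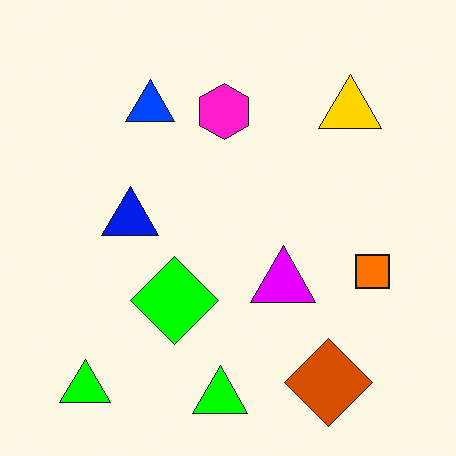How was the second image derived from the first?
The image was made much more vivid (saturation change).

All colors are more vivid — a global saturation change.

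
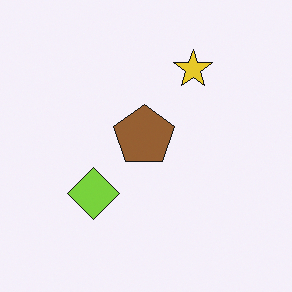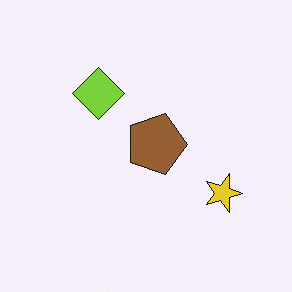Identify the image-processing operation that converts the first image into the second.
The second image is the first rotated 90° clockwise.

The yellow star sits in the top of the first image and the right of the second — consistent with a whole-image 90° clockwise rotation.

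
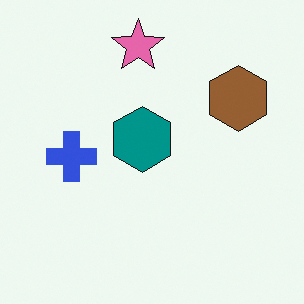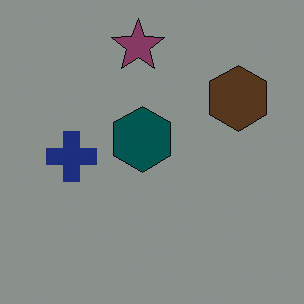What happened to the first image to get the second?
The transformation is: darkened a lot.

Every pixel — background and shapes alike — is uniformly darkened.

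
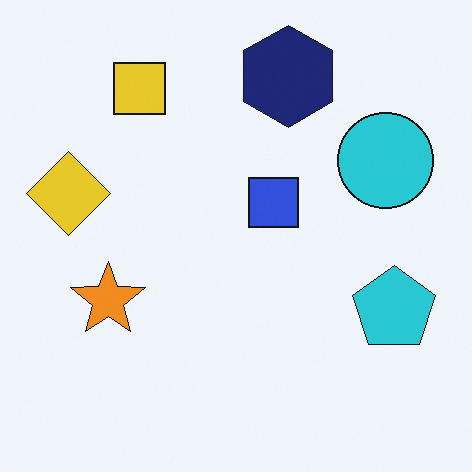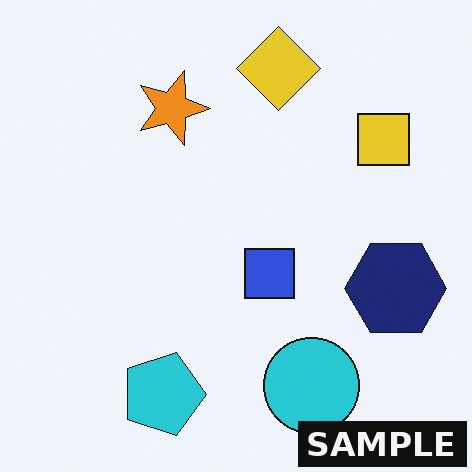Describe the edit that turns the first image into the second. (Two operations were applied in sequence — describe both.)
Rotated 90° clockwise, then watermarked with the text "SAMPLE" in the lower-right corner.

The yellow square sits in the top-left of the first image and the top-right of the second — consistent with a whole-image 90° clockwise rotation. A dark label reading "SAMPLE" appears in the lower-right corner.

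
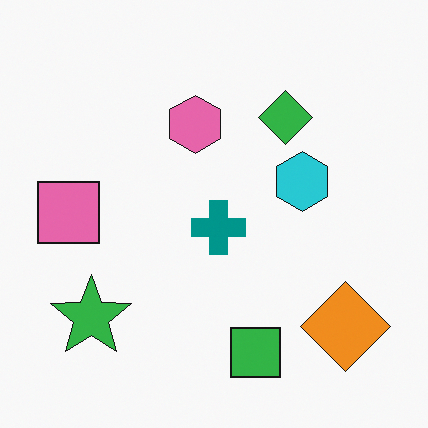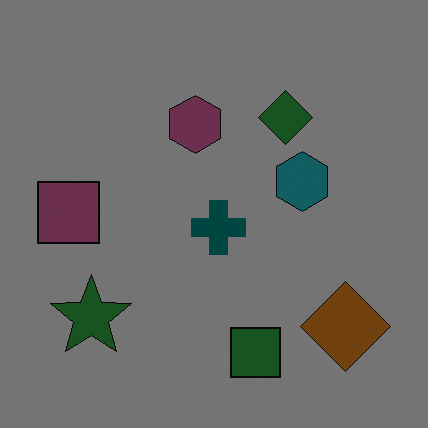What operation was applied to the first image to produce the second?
The image was noticeably darkened.

Every pixel — background and shapes alike — is uniformly darkened.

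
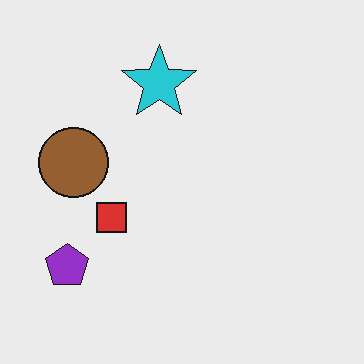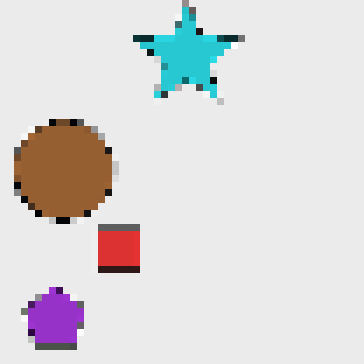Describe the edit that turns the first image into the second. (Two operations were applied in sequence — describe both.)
Cropped to a modestly smaller region and rescaled, then moderately pixelated.

The visible shapes are larger and the field of view is narrower; shapes near the original edges may be partly or wholly outside the frame — a crop-and-rescale. Shapes are reduced to large square blocks; fine edges and outlines are lost — a downscale-then-upscale (mosaic) effect.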